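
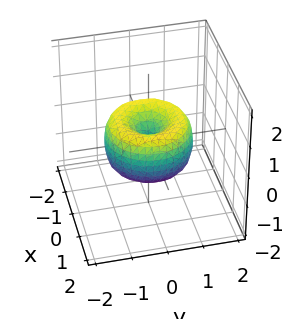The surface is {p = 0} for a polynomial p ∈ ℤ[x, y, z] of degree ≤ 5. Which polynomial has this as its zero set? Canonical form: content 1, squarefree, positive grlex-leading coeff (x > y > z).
2*x^4 + 4*x^2*y^2 + 2*y^4 - 3*x^2 - 3*y^2 + 2*z^2

First, deg p = 4.
Then, symmetry: the surface is invariant under rotation about z: p = q(x² + y², z).
Next, from the visible intercepts: one z-axis crossing is at z = 0; it crosses the y-axis at the gridline y = 0.
Finally, matching integer coefficients to the picture gives p.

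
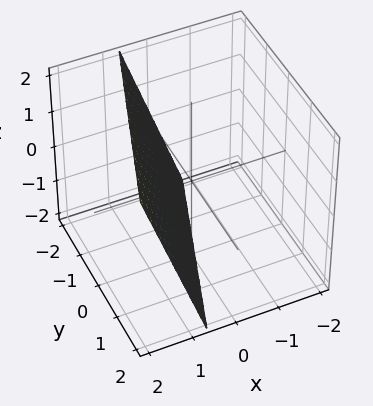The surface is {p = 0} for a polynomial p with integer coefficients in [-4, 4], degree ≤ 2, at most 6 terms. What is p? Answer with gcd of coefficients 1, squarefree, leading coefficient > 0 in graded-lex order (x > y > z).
3*x - y - z - 2

(a) The degree is 1 — every cross-section is a straight line — this is a plane.
(b) From the axis intercepts and sections: one y-axis crossing is at y = -2; it crosses the z-axis at the gridline z = -2.
(c) Matching integer coefficients to the picture gives p.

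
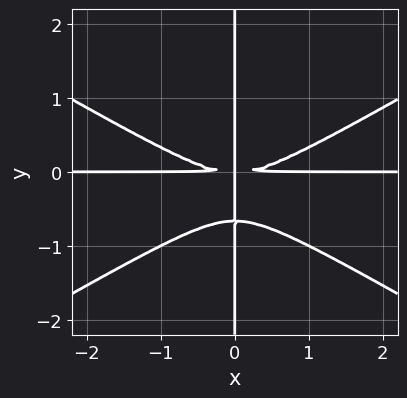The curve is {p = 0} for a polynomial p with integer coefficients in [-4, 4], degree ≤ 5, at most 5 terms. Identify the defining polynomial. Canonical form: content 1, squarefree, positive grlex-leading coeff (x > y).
x^3*y - 3*x*y^3 - 2*x*y^2

(a) deg p = 4. A generic line meets the curve in up to 4 points.
(b) Against the integer gridlines: every point of the y-axis in the box is on the curve; the visible x-axis segment lies entirely on the curve.
(c) These observations pin down the coefficients.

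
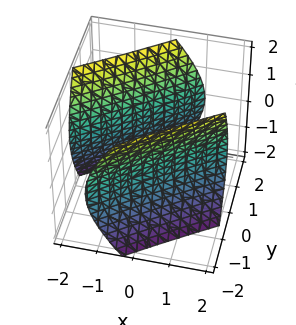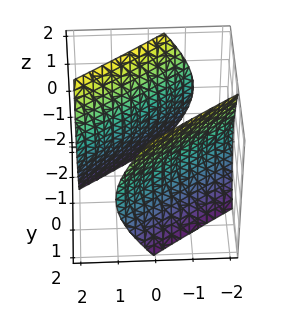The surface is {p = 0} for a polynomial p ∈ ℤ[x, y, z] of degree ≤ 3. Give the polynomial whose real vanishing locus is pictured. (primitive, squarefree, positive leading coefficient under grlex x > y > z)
x^2 - 3*x*y + 2*y^2 - z^2 - 3

(a) There are 2 components. They look like related sheets of one shape, so recover p as a whole.
(b) Degree: a generic line meets the surface in up to 2 points, so deg p = 2.
(c) Reading off the gridlines: no z-intercept at any integer in the box.
(d) Putting this together gives p.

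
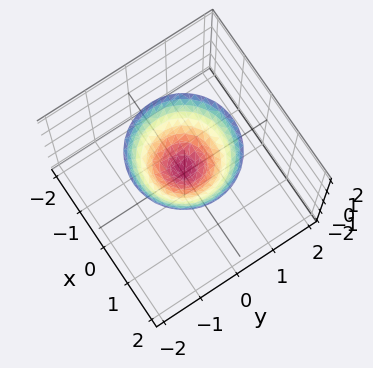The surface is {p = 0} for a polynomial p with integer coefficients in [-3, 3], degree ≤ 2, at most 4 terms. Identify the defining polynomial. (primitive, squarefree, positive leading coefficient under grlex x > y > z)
2*x^2 + 2*y^2 - 2*z + 1

1. deg p = 2. The shape is more complex than any degree-1 surface.
2. Symmetries: rotational symmetry about the z-axis ⇒ p depends on x, y only through x² + y².
3. Against the integer gridlines: the surface avoids every integer y-axis point in the box; no x-intercept at any integer in the box; a circular section at z = 1 has radius between 0 and 1.
4. Solving for integer coefficients yields p as stated.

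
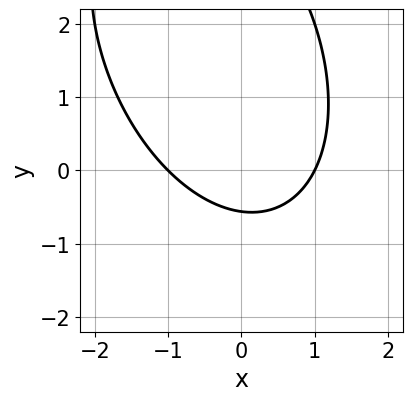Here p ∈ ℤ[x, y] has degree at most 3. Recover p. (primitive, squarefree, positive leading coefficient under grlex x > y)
2*x^2 + x*y + y^2 - 3*y - 2

1. deg p = 2.
2. From the axis intercepts and sections: the x-axis gridline crossings are at x ∈ {-1, 1}.
3. Putting this together gives p.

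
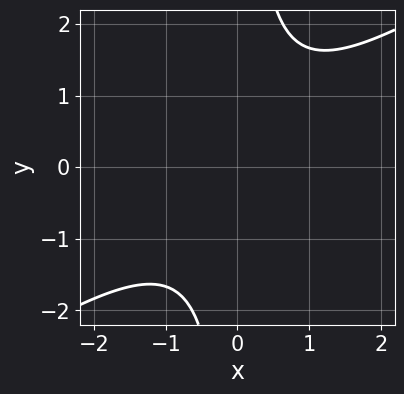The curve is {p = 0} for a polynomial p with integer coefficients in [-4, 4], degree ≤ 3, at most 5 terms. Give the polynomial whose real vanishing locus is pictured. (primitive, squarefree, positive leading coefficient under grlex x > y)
2*x^2 - 3*x*y + 3

(a) Degree: no degree-1 curve has this shape, so deg p = 2.
(b) From the visible intercepts: no x-intercept at any integer in the box; the curve avoids every integer y-axis point in the box.
(c) Matching integer coefficients to the picture gives p.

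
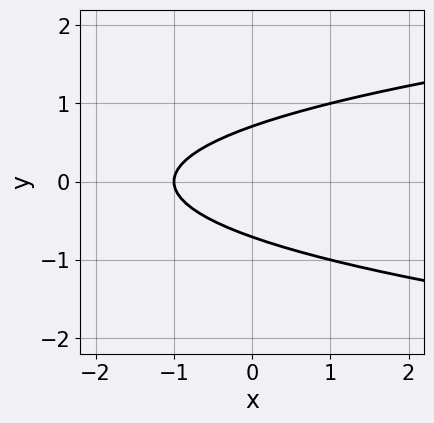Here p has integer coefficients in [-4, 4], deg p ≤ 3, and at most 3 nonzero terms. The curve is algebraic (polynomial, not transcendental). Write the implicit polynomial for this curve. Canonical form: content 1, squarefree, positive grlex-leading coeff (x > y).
(a) Degree: a generic line meets the curve in up to 2 points, so deg p = 2.
(b) Symmetries: the y ↦ −y reflection is a symmetry, so y appears only in even powers.
(c) Observable constraints: it meets the x-axis at x = -1 (among the integer gridlines).
(d) Putting this together gives p.

2*y^2 - x - 1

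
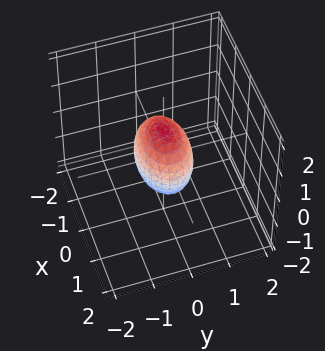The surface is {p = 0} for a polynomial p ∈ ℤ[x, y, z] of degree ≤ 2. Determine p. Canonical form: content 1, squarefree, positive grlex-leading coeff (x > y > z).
x^2 + 2*y^2 + z^2 - 1

Degree: bounded and convex; a quadric, so deg p = 2.
Symmetries: the z ↦ −z reflection is a symmetry, so z appears only in even powers; the x ↦ −x reflection is a symmetry, so x appears only in even powers; mirror symmetry y ↦ −y ⇒ only even powers of y.
From the visible intercepts: among the integer gridlines, it crosses the z-axis at z ∈ {-1, 1}; the x-axis gridline crossings are at x ∈ {-1, 1}.
Assembling these constraints gives the stated polynomial.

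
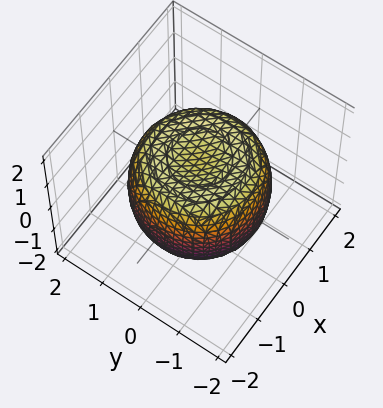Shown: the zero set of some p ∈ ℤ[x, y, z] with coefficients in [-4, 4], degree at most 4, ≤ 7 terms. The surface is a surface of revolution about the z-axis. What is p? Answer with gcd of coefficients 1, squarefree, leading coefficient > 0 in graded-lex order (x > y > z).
2*x^4 + 4*x^2*y^2 + 2*y^4 - 3*x^2 - 3*y^2 + 3*z^2 - 3

deg p = 4. A generic line meets the surface in up to 4 points.
Symmetries: the z-axis is an axis of rotation, so x and y enter only as x² + y².
Checking where it meets the axes: a circular section at z = 1 has radius between 1 and 2; the z-axis gridline crossings are at z ∈ {-1, 1}.
These observations pin down the coefficients.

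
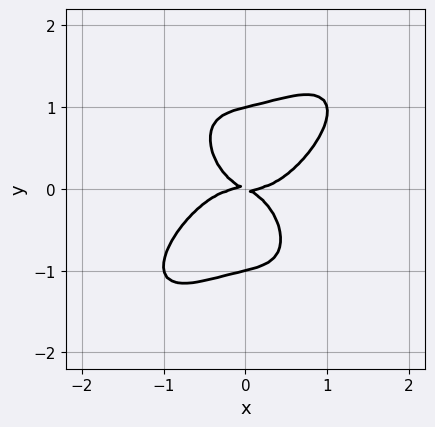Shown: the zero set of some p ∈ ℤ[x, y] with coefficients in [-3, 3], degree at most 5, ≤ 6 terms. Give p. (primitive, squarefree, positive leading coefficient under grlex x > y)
1. Degree: no degree-3 curve has this shape, so deg p = 4.
2. Observable constraints: it crosses the x-axis at the gridline x = 0; the y-axis gridline crossings are at y ∈ {-1, 0, 1}.
3. These observations pin down the coefficients.

3*x^4 - 2*x^3*y + 2*y^4 - x*y - 2*y^2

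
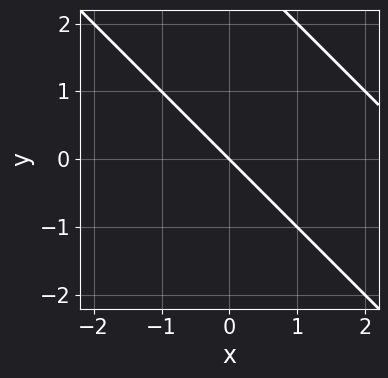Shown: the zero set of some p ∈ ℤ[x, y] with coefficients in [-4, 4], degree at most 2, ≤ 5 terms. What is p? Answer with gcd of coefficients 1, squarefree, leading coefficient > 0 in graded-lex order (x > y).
(a) The degree is 2 — the shape is more complex than any degree-1 curve.
(b) Observable constraints: one x-axis crossing is at x = 0; it meets the y-axis at y = 0 (among the integer gridlines).
(c) Together with the visible shape, these determine p as stated.

x^2 + 2*x*y + y^2 - 3*x - 3*y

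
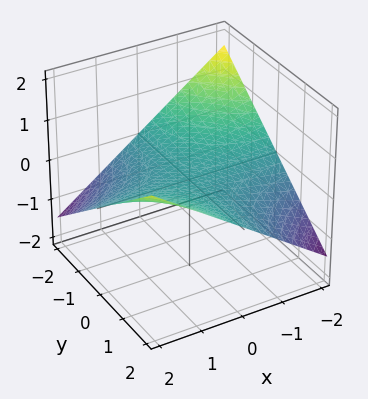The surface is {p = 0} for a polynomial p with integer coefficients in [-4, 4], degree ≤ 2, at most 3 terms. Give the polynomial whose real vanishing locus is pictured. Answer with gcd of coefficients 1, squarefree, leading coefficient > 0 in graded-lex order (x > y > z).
x*y - 3*z

1. deg p = 2. A hyperbolic paraboloid; a quadric.
2. From the axis intercepts and sections: the visible x-axis segment lies entirely on the surface; the visible y-axis segment lies entirely on the surface.
3. Matching integer coefficients to the picture gives p.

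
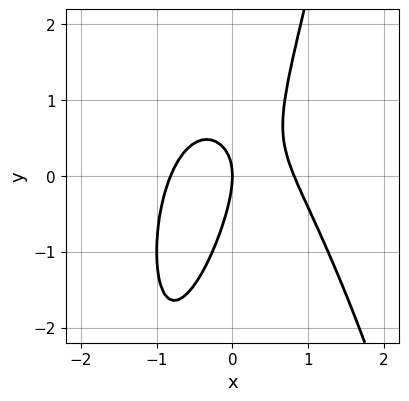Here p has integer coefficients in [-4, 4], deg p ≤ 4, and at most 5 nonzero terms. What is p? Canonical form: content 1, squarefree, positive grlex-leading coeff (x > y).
First, the degree is 3 — no degree-2 curve has this shape.
Then, reading off the gridlines: it meets the x-axis at x = 0 (among the integer gridlines); one y-axis crossing is at y = 0.
Finally, solving for integer coefficients yields p as stated.

3*x^3 + 2*x*y - y^2 - 2*x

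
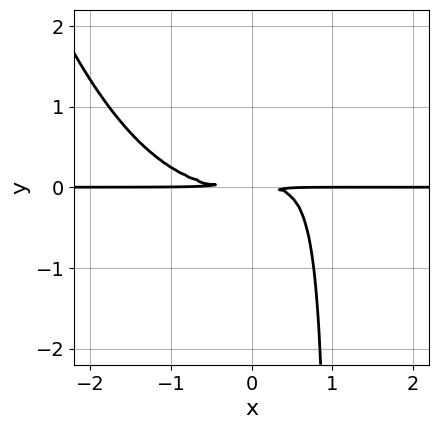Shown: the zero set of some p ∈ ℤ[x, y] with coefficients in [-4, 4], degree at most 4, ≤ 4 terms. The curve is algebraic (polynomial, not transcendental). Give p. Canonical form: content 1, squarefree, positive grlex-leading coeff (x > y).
x^3*y - 2*x*y^2 + 2*y^2

(a) deg p = 4. The shape is more complex than any degree-3 curve.
(b) Observable constraints: the visible x-axis segment lies entirely on the curve.
(c) Matching integer coefficients to the picture gives p.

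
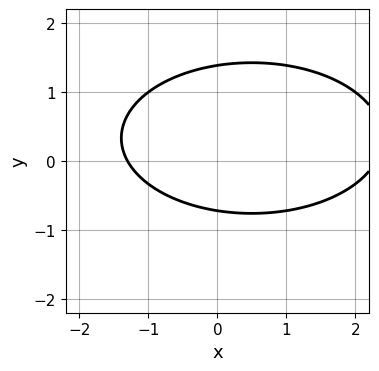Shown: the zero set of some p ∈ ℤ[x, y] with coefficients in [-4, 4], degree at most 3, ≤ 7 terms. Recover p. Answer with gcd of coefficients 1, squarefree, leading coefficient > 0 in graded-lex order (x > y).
x^2 + 3*y^2 - x - 2*y - 3

(a) The degree is 2 — a generic line meets the curve in up to 2 points.
(b) Matching integer coefficients to the picture gives p.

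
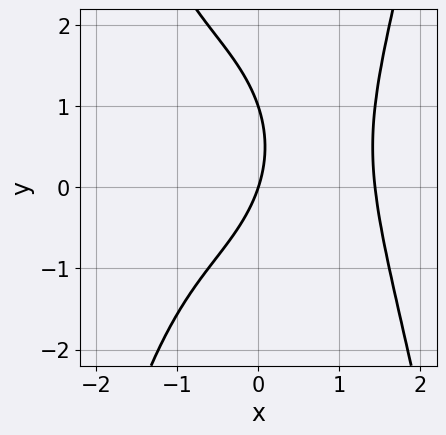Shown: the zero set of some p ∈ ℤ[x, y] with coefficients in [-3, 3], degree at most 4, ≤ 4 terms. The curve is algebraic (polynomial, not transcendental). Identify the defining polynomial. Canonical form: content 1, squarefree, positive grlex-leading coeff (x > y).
x^4 - y^2 - 3*x + y

deg p = 4. The shape is more complex than any degree-3 curve.
Reading off the gridlines: one x-axis crossing is at x = 0; among the integer gridlines, it crosses the y-axis at y ∈ {0, 1}.
Putting this together gives p.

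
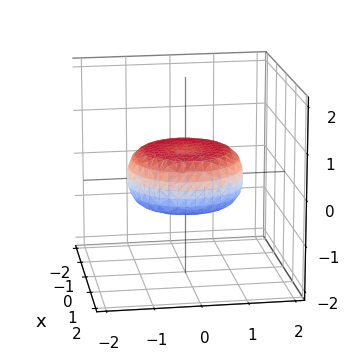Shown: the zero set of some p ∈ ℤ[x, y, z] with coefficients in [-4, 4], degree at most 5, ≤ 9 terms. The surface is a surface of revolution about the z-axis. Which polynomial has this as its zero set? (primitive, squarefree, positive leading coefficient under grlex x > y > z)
x^4 + 2*x^2*y^2 + y^4 - x^2 - y^2 + 3*z^2 - 1

1. deg p = 4.
2. Symmetries: rotational symmetry about the z-axis ⇒ p depends on x, y only through x² + y².
3. Reading off the gridlines: a circular section at z = 0 has radius between 1 and 2.
4. Putting this together gives p.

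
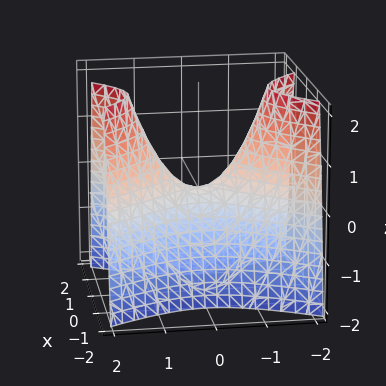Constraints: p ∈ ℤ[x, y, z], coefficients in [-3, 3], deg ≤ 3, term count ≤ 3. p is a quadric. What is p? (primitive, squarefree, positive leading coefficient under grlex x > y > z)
2*x^2 - y^2 + z

The degree is 2 — a hyperbolic paraboloid; a quadric.
Symmetries: mirror symmetry x ↦ −x ⇒ only even powers of x; the y ↦ −y reflection is a symmetry, so y appears only in even powers.
Observable constraints: it crosses the y-axis at the gridline y = 0; it meets the x-axis at x = 0 (among the integer gridlines); one z-axis crossing is at z = 0.
Putting this together gives p.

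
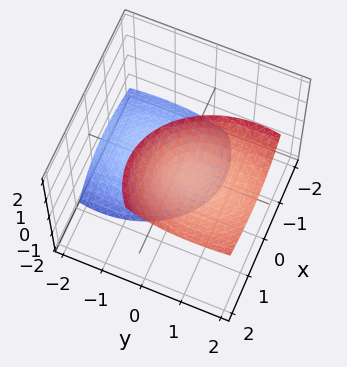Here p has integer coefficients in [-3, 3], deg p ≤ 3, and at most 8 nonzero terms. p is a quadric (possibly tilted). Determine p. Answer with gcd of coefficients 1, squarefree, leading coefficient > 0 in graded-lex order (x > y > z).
3*x^2 - 3*x*z + 2*y^2 - 3*y*z - z^2 + 2

There are 2 components. They look like related sheets of one shape, so recover p as a whole.
Degree: a generic line meets the surface in up to 2 points, so deg p = 2.
From the axis intercepts and sections: no x-intercept at any integer in the box; the surface avoids every integer y-axis point in the box.
Together with the visible shape, these determine p as stated.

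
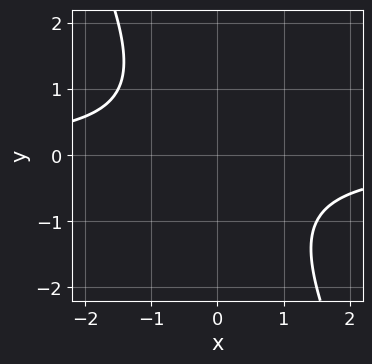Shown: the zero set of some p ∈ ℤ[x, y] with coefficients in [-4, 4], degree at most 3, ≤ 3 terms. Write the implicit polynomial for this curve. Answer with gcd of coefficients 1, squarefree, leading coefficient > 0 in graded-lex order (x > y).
2*x*y + y^2 + 2

1. deg p = 2.
2. Against the integer gridlines: it misses every integer gridline on the x-axis; it misses every integer gridline on the y-axis.
3. These observations pin down the coefficients.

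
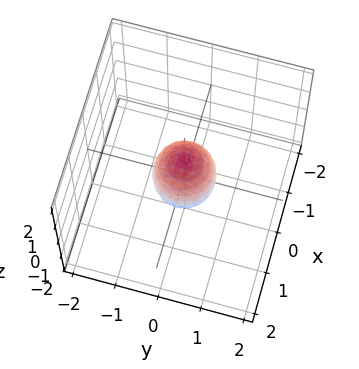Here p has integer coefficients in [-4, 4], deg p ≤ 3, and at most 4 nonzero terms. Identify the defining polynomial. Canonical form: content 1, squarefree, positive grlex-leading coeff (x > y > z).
2*x^2 + 2*y^2 + z^2 - 1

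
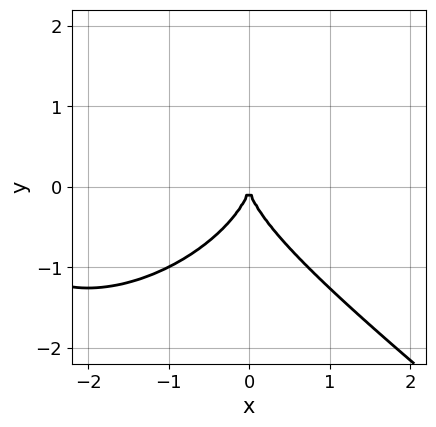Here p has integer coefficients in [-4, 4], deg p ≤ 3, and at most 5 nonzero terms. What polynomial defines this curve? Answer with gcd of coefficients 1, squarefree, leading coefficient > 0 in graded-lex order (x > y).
x^3 + 2*y^3 + 3*x^2

Degree: a generic line meets the curve in up to 3 points, so deg p = 3.
Against the integer gridlines: one y-axis crossing is at y = 0; it crosses the x-axis at the gridline x = 0.
The integer polynomial consistent with all of this is the stated p.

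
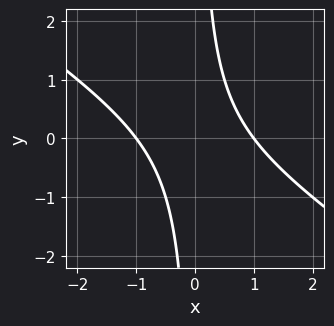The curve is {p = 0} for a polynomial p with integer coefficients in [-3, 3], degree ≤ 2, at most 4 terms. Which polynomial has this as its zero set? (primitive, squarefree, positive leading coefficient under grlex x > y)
(a) Degree: the shape is more complex than any degree-1 curve, so deg p = 2.
(b) Observable constraints: it misses every integer gridline on the y-axis; among the integer gridlines, it crosses the x-axis at x ∈ {-1, 1}.
(c) The integer polynomial consistent with all of this is the stated p.

2*x^2 + 3*x*y - 2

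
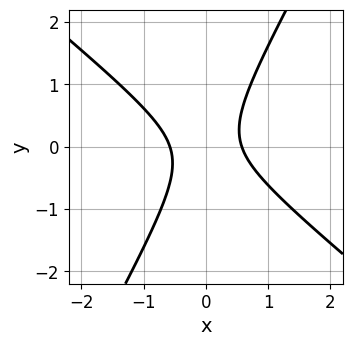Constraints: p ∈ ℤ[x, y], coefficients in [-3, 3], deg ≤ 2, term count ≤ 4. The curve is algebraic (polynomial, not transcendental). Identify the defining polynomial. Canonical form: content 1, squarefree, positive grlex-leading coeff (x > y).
The degree is 2 — a generic line meets the curve in up to 2 points.
From the visible intercepts: it misses every integer gridline on the y-axis.
These observations pin down the coefficients.

3*x^2 + 2*x*y - 2*y^2 - 1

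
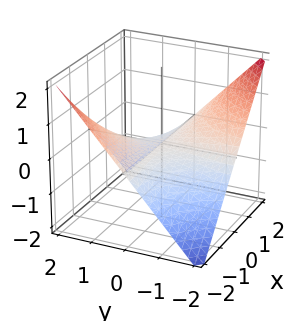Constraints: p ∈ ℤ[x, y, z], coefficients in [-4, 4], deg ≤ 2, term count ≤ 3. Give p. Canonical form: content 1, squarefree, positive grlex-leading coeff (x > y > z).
x*y + 2*z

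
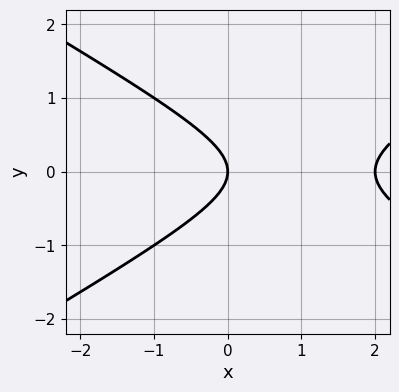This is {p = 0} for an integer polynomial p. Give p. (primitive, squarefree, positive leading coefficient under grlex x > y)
First, the degree is 2 — the shape is more complex than any degree-1 curve.
Then, symmetries: it's symmetric under y → −y, forcing even powers of y.
Then, checking where it meets the axes: among the integer gridlines, it crosses the x-axis at x ∈ {0, 2}; one y-axis crossing is at y = 0.
Finally, assembling these constraints gives the stated polynomial.

x^2 - 3*y^2 - 2*x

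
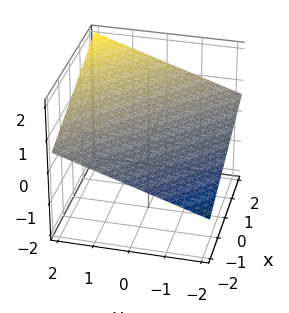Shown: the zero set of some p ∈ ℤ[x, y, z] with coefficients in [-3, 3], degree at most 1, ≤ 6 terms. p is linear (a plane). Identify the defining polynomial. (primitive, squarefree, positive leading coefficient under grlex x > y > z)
x + y - 3*z + 2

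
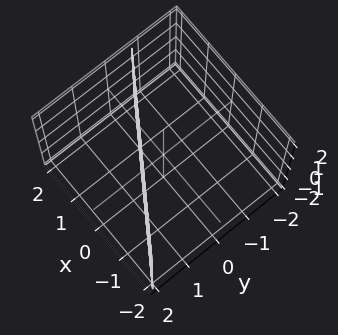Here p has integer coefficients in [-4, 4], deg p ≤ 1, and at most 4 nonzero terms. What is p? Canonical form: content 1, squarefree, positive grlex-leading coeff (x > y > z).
2*x + 3*y - 2

(a) The degree is 1 — the surface is flat (a plane).
(b) From the axis intercepts and sections: it crosses the x-axis at the gridline x = 1; no z-intercept at any integer in the box.
(c) These observations pin down the coefficients.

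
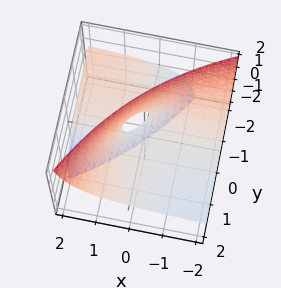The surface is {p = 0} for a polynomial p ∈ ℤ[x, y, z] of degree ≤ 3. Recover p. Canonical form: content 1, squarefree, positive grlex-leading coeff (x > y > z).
x*y + 3*x*z - 3*y*z - 2*z

Degree: the shape is more complex than any degree-1 surface, so deg p = 2.
Observable constraints: one z-axis crossing is at z = 0; the visible y-axis segment lies entirely on the surface.
Putting this together gives p. Check: (-1, 0, 0) on the x-axis lies on the surface, and p(-1, 0, 0) = 0. ✓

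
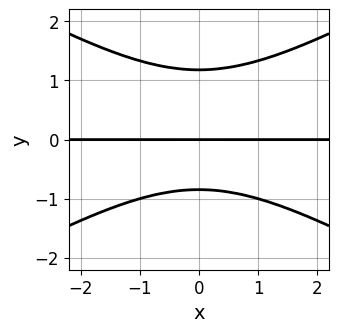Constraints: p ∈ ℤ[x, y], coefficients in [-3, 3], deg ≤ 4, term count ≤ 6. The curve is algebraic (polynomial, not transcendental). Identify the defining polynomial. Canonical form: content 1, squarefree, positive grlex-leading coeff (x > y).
(a) deg p = 3.
(b) Symmetries: the x ↦ −x reflection is a symmetry, so x appears only in even powers.
(c) Checking where it meets the axes: every point of the x-axis in the box is on the curve; it crosses the y-axis at the gridline y = 0.
(d) Together with the visible shape, these determine p as stated.

x^2*y - 3*y^3 + y^2 + 3*y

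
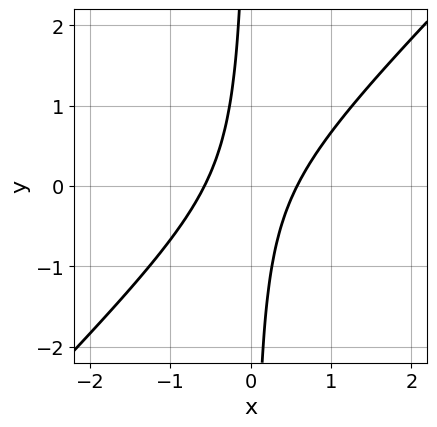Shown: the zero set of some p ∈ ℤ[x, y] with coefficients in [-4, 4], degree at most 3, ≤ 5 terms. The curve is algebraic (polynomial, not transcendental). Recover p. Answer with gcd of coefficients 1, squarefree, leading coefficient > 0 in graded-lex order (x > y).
3*x^2 - 3*x*y - 1

(a) deg p = 2. No degree-1 curve has this shape.
(b) Checking where it meets the axes: no y-intercept at any integer in the box.
(c) Matching integer coefficients to the picture gives p.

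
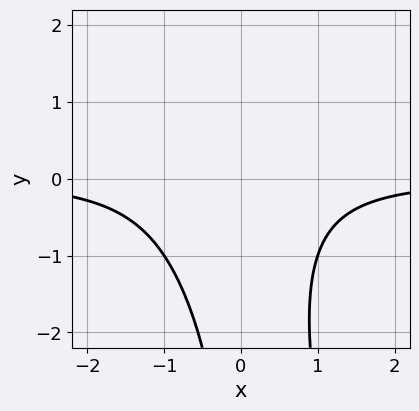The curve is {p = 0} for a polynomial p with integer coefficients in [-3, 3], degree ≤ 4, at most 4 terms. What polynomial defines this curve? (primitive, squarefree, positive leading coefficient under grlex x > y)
First, deg p = 3. No degree-2 curve has this shape.
Then, from the visible intercepts: no x-intercept at any integer in the box; no y-intercept at any integer in the box.
Finally, fitting integer coefficients to these (and the overall shape) gives p.

3*x^2*y + x*y^2 + x*y + 3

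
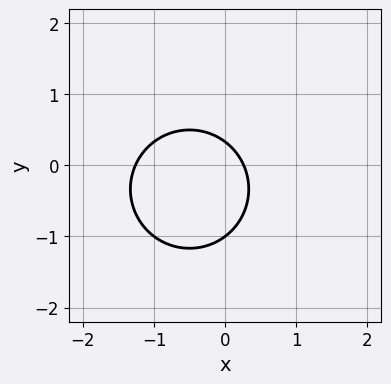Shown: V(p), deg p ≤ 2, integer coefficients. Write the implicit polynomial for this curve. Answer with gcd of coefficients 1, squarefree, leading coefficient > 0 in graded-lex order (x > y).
1. deg p = 2. A generic line meets the curve in up to 2 points.
2. Reading off the gridlines: one y-axis crossing is at y = -1.
3. Together with the visible shape, these determine p as stated.

3*x^2 + 3*y^2 + 3*x + 2*y - 1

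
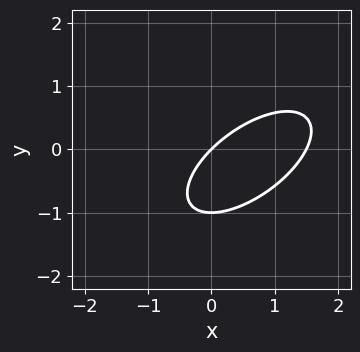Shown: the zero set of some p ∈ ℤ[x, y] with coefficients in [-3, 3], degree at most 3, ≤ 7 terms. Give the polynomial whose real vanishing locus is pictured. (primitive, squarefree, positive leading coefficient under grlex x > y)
deg p = 2.
Checking where it meets the axes: among the integer gridlines, it crosses the y-axis at y ∈ {-1, 0}; one x-axis crossing is at x = 0.
The integer polynomial consistent with all of this is the stated p.

2*x^2 - 3*x*y + 3*y^2 - 3*x + 3*y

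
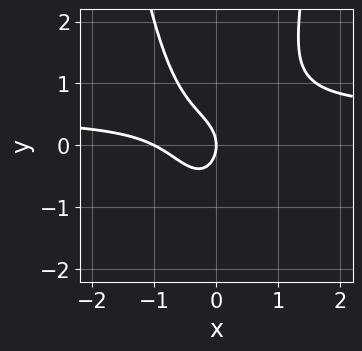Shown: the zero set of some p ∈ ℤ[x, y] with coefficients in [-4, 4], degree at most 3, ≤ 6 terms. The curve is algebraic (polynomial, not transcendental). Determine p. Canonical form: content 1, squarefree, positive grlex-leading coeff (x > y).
2*x^2*y - x^2 - y^2 - x

1. Degree: a generic line meets the curve in up to 3 points, so deg p = 3.
2. Reading off the gridlines: it meets the y-axis at y = 0 (among the integer gridlines); among the integer gridlines, it crosses the x-axis at x ∈ {-1, 0}.
3. Putting this together gives p.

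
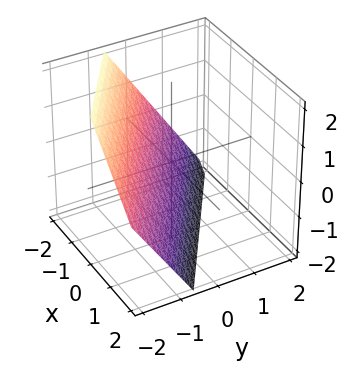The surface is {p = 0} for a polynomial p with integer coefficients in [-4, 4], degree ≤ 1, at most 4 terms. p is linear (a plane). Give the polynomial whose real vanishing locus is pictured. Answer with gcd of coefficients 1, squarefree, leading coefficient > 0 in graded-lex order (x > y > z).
2*x + 3*y + 2*z + 2

deg p = 1. The surface is flat (a plane).
From the visible intercepts: it meets the z-axis at z = -1 (among the integer gridlines); it meets the x-axis at x = -1 (among the integer gridlines).
Solving for integer coefficients yields p as stated.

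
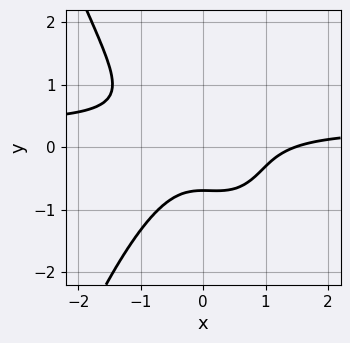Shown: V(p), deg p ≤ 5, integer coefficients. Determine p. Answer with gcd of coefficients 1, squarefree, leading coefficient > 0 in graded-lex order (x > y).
First, deg p = 4.
Finally, solving for integer coefficients yields p as stated.

3*x^3*y - x^3 + 3*y^3 + x^2 + 1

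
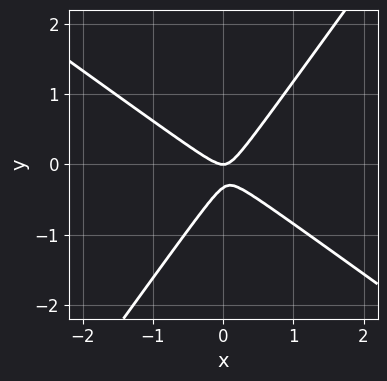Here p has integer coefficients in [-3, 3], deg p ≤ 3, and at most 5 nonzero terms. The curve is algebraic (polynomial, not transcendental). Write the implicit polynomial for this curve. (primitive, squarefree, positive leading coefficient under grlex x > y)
Degree: the shape is more complex than any degree-1 curve, so deg p = 2.
Observable constraints: it crosses the y-axis at the gridline y = 0; it crosses the x-axis at the gridline x = 0.
Solving for integer coefficients yields p as stated.

3*x^2 + 2*x*y - 3*y^2 - y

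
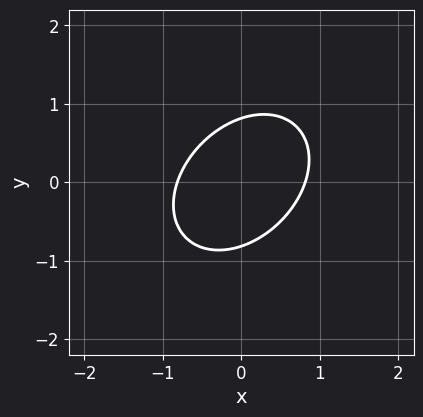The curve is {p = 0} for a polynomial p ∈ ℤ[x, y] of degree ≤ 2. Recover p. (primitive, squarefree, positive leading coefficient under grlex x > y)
3*x^2 - 2*x*y + 3*y^2 - 2

1. deg p = 2. A generic line meets the curve in up to 2 points.
2. Matching integer coefficients to the picture gives p.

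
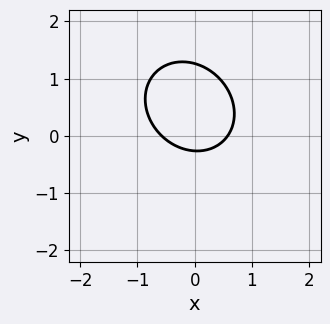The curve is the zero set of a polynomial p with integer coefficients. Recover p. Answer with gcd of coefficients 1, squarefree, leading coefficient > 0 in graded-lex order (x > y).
1. Degree: the shape is more complex than any degree-1 curve, so deg p = 2.
2. Putting this together gives p.

3*x^2 + x*y + 3*y^2 - 3*y - 1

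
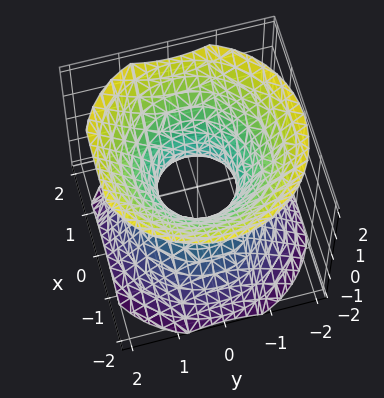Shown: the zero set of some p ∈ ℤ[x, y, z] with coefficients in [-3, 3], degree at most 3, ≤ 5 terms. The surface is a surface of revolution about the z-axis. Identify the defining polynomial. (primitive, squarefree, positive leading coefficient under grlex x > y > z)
1. deg p = 2.
2. By symmetry, every cross-section ⟂ z is a circle, so x, y appear only via x² + y².
3. From the axis intercepts and sections: a circular section at z = 0 has radius between 0 and 1; the surface avoids every integer z-axis point in the box.
4. Solving for integer coefficients yields p as stated.

3*x^2 + 3*y^2 - 3*z^2 - 2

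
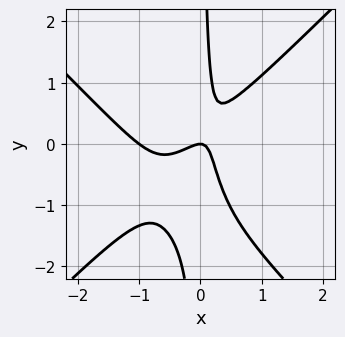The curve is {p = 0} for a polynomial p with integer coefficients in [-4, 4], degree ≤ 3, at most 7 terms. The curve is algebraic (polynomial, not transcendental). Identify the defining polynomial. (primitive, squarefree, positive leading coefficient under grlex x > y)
3*x^3 - 3*x*y^2 + 3*x^2 - 3*x*y + y

First, degree: the shape is more complex than any degree-2 curve, so deg p = 3.
Next, from the visible intercepts: it crosses the y-axis at the gridline y = 0; among the integer gridlines, it crosses the x-axis at x ∈ {-1, 0}.
Finally, the integer polynomial consistent with all of this is the stated p.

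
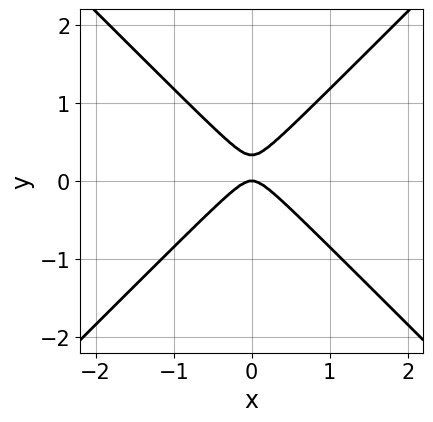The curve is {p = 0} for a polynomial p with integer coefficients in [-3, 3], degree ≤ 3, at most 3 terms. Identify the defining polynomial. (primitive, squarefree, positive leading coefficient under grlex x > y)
Degree: a generic line meets the curve in up to 2 points, so deg p = 2.
Symmetries: it's symmetric under x → −x, forcing even powers of x.
Against the integer gridlines: it crosses the x-axis at the gridline x = 0; it crosses the y-axis at the gridline y = 0.
Together with the visible shape, these determine p as stated.

3*x^2 - 3*y^2 + y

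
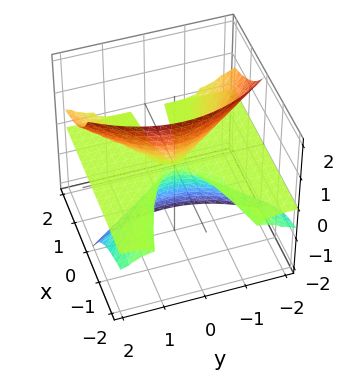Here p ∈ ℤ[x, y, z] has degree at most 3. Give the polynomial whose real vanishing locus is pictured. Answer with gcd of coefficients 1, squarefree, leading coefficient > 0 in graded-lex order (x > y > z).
3*x*z^2 - y^2*z + z^3

(a) deg p = 3.
(b) Against the integer gridlines: every point of the y-axis in the box is on the surface; it crosses the z-axis at the gridline z = 0.
(c) Fitting integer coefficients to these (and the overall shape) gives p.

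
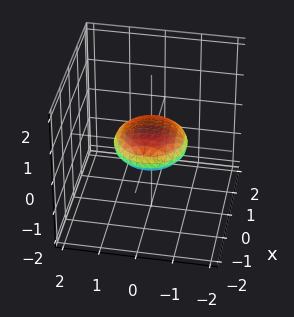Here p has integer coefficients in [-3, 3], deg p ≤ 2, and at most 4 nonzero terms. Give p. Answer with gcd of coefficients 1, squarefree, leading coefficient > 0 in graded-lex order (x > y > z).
x^2 + y^2 + 3*z^2 - 1

1. deg p = 2. A closed, bounded, convex surface; a quadric.
2. Symmetry: the z-axis is an axis of rotation, so x and y enter only as x² + y²; mirror symmetry z ↦ −z ⇒ only even powers of z.
3. From the visible intercepts: the x-axis gridline crossings are at x ∈ {-1, 1}; the y-axis gridline crossings are at y ∈ {-1, 1}; a circular section at z = 0 has radius exactly 1.
4. Together with the visible shape, these determine p as stated.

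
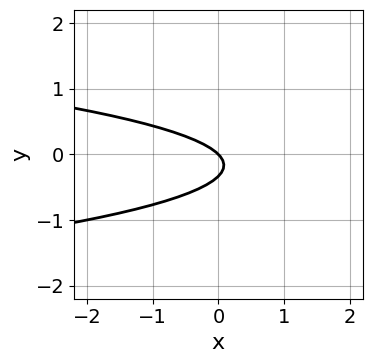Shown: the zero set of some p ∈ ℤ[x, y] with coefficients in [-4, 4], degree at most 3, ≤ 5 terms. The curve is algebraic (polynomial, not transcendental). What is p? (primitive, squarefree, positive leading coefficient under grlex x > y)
First, degree: no degree-1 curve has this shape, so deg p = 2.
Next, reading off the gridlines: one x-axis crossing is at x = 0; one y-axis crossing is at y = 0.
Finally, matching integer coefficients to the picture gives p.

3*y^2 + x + y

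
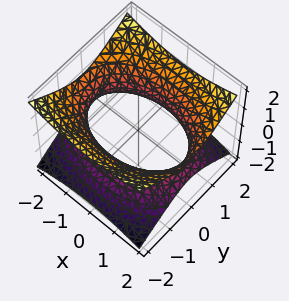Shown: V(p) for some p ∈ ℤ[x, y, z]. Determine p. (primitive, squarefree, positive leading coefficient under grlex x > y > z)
(a) deg p = 2. One connected sheet with a waist; a quadric.
(b) Symmetries: it's symmetric under y → −y, forcing even powers of y; it's symmetric under x → −x, forcing even powers of x; mirror symmetry z ↦ −z ⇒ only even powers of z.
(c) From the visible intercepts: it misses every integer gridline on the z-axis.
(d) Putting this together gives p.

x^2 + 2*y^2 - 3*z^2 - 3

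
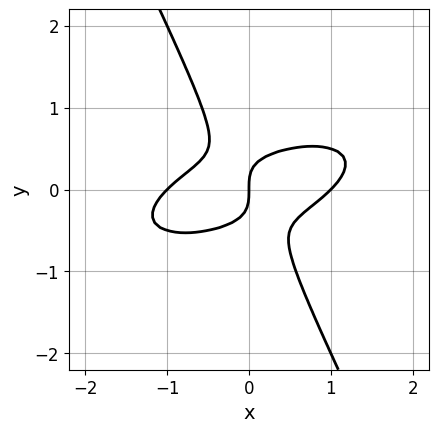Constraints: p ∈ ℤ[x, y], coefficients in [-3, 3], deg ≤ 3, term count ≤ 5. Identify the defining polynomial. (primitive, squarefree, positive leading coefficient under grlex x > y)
x^3 - 2*x^2*y + 3*x*y^2 + 2*y^3 - x

1. deg p = 3. No degree-2 curve has this shape.
2. Observable constraints: among the integer gridlines, it crosses the x-axis at x ∈ {-1, 0, 1}; it crosses the y-axis at the gridline y = 0.
3. The integer polynomial consistent with all of this is the stated p.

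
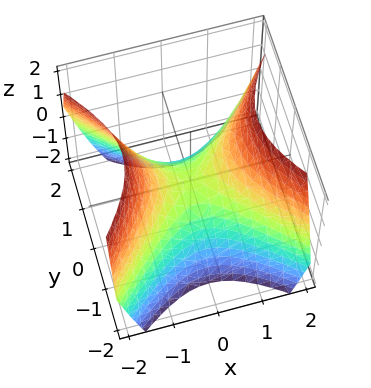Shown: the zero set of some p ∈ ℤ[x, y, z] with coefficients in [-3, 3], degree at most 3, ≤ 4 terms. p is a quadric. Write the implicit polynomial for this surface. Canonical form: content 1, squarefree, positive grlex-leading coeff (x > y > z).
1. deg p = 2. A hyperbolic paraboloid; a quadric.
2. Symmetries: the y ↦ −y reflection is a symmetry, so y appears only in even powers; mirror symmetry x ↦ −x ⇒ only even powers of x.
3. From the axis intercepts and sections: it crosses the y-axis at the gridline y = 0; it crosses the x-axis at the gridline x = 0.
4. The integer polynomial consistent with all of this is the stated p.

x^2 - y^2 - z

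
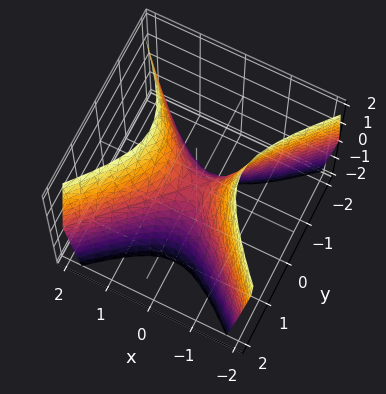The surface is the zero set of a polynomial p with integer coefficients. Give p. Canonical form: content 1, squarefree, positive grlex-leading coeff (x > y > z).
2*x^2 - 2*y^2 - z

(a) deg p = 2. A hyperbolic paraboloid; a quadric.
(b) Symmetries: it's symmetric under x → −x, forcing even powers of x; it's symmetric under y → −y, forcing even powers of y.
(c) From the visible intercepts: it meets the y-axis at y = 0 (among the integer gridlines); it meets the x-axis at x = 0 (among the integer gridlines); it crosses the z-axis at the gridline z = 0.
(d) Matching integer coefficients to the picture gives p.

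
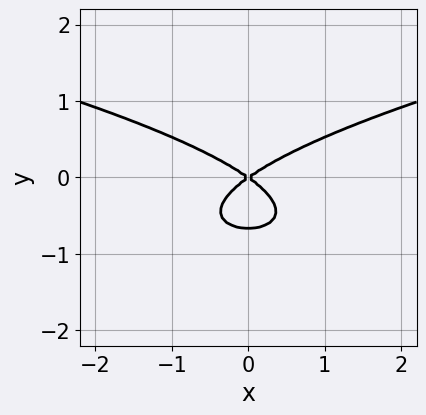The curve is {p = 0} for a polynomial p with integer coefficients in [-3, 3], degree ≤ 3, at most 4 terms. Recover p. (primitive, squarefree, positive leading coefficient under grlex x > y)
Degree: the shape is more complex than any degree-2 curve, so deg p = 3.
Symmetries: mirror symmetry x ↦ −x ⇒ only even powers of x.
From the axis intercepts and sections: one x-axis crossing is at x = 0; it crosses the y-axis at the gridline y = 0.
Fitting integer coefficients to these (and the overall shape) gives p.

3*y^3 - x^2 + 2*y^2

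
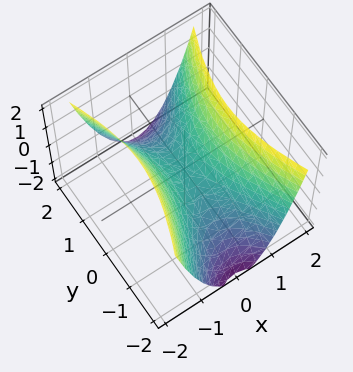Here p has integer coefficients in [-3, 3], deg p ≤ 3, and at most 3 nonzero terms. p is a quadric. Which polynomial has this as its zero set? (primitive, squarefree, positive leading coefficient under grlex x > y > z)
3*x^2 - y^2 - 2*z

deg p = 2.
Symmetries: the y ↦ −y reflection is a symmetry, so y appears only in even powers; it's symmetric under x → −x, forcing even powers of x.
Observable constraints: it crosses the z-axis at the gridline z = 0; one x-axis crossing is at x = 0.
Fitting integer coefficients to these (and the overall shape) gives p.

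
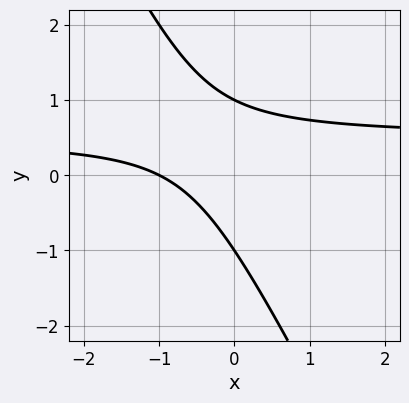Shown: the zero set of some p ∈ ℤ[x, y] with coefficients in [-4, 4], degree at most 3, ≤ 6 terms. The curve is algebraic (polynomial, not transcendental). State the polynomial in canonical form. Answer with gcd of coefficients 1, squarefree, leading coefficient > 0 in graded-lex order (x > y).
1. Degree: no degree-1 curve has this shape, so deg p = 2.
2. From the axis intercepts and sections: it crosses the x-axis at the gridline x = -1; among the integer gridlines, it crosses the y-axis at y ∈ {-1, 1}.
3. Solving for integer coefficients yields p as stated.

2*x*y + y^2 - x - 1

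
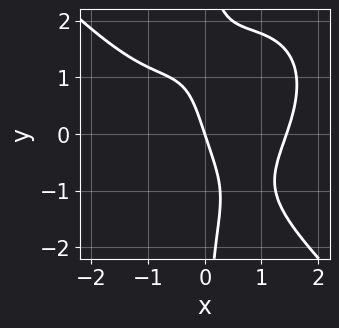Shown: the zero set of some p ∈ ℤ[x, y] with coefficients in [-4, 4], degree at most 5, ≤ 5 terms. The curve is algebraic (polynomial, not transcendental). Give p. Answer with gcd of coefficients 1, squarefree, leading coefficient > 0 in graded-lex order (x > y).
x^4 + x*y^3 - x^2*y - 3*x - y

Degree: the shape is more complex than any degree-3 curve, so deg p = 4.
Checking where it meets the axes: one x-axis crossing is at x = 0; it meets the y-axis at y = 0 (among the integer gridlines).
Putting this together gives p.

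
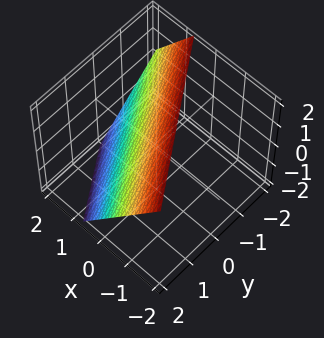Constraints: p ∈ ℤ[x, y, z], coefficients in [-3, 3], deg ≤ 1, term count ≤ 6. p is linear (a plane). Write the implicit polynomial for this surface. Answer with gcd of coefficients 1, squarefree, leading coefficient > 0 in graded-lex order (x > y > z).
3*x + 2*y + 2*z - 2

(a) deg p = 1.
(b) Reading off the gridlines: it meets the y-axis at y = 1 (among the integer gridlines); one z-axis crossing is at z = 1.
(c) The integer polynomial consistent with all of this is the stated p.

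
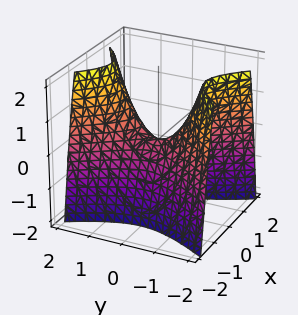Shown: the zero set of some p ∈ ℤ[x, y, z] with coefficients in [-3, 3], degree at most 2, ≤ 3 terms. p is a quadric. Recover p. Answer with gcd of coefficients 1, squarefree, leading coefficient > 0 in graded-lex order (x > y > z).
First, deg p = 2.
Next, symmetries: the x ↦ −x reflection is a symmetry, so x appears only in even powers; it's symmetric under y → −y, forcing even powers of y.
Next, from the axis intercepts and sections: it crosses the x-axis at the gridline x = 0; one y-axis crossing is at y = 0.
Finally, the integer polynomial consistent with all of this is the stated p.

2*x^2 - y^2 + z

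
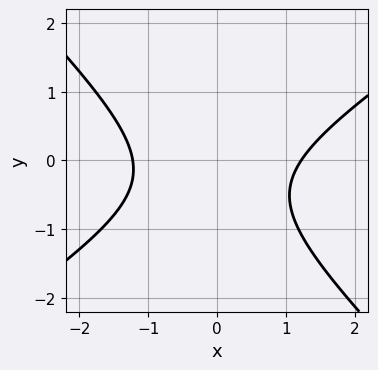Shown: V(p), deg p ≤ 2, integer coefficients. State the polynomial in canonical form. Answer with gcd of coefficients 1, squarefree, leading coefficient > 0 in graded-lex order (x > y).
2*x^2 - x*y - 3*y^2 - 2*y - 3

(a) deg p = 2. A generic line meets the curve in up to 2 points.
(b) From the axis intercepts and sections: it misses every integer gridline on the y-axis.
(c) Assembling these constraints gives the stated polynomial.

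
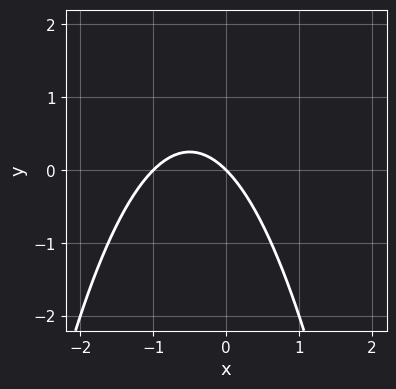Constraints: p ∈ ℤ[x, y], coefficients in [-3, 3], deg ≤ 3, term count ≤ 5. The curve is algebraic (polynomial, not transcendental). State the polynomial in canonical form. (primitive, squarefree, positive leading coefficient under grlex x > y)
x^2 + x + y

First, the degree is 2 — the shape is more complex than any degree-1 curve.
Next, observable constraints: it meets the y-axis at y = 0 (among the integer gridlines); the x-axis gridline crossings are at x ∈ {-1, 0}.
Finally, putting this together gives p.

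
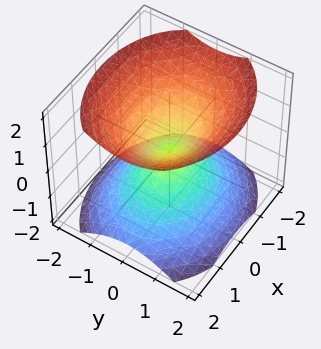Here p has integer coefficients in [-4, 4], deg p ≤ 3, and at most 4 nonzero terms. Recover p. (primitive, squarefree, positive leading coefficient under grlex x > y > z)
2*x^2 + 3*y^2 - 3*z^2

First, I count 2 distinct pieces.
Then, the degree is 2 — a double cone through the origin; a quadric.
Next, symmetries: it's symmetric under x → −x, forcing even powers of x; the y ↦ −y reflection is a symmetry, so y appears only in even powers; the z ↦ −z reflection is a symmetry, so z appears only in even powers.
Then, from the visible intercepts: one x-axis crossing is at x = 0; it meets the z-axis at z = 0 (among the integer gridlines).
Finally, solving for integer coefficients yields p as stated.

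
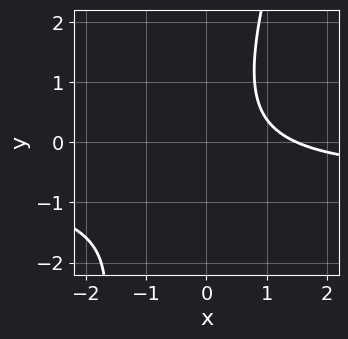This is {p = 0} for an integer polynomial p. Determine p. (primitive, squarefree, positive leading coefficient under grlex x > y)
3*x*y - y^2 + 2*x - 3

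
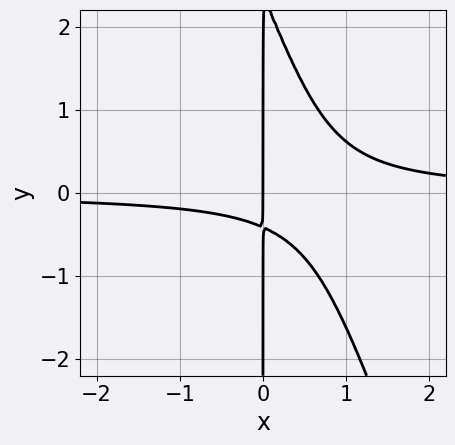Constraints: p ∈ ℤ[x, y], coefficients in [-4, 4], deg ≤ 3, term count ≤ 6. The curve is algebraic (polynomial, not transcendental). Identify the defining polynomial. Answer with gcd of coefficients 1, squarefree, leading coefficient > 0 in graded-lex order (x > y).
3*x^2*y + x*y^2 - 2*x*y - x

The degree is 3 — a generic line meets the curve in up to 3 points.
Checking where it meets the axes: one x-axis crossing is at x = 0; the visible y-axis segment lies entirely on the curve.
These observations pin down the coefficients.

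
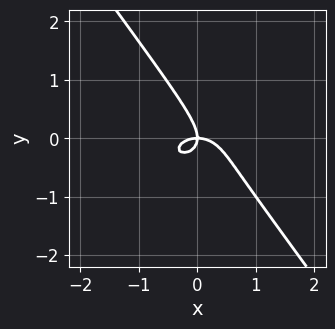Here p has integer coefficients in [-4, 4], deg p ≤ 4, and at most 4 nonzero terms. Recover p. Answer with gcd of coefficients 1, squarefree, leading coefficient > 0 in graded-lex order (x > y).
2*x^3 + 3*x*y^2 + 3*y^3 + 2*x*y

(a) The degree is 3 — a generic line meets the curve in up to 3 points.
(b) Reading off the gridlines: it crosses the y-axis at the gridline y = 0; one x-axis crossing is at x = 0.
(c) Putting this together gives p.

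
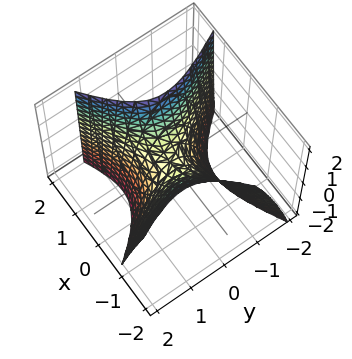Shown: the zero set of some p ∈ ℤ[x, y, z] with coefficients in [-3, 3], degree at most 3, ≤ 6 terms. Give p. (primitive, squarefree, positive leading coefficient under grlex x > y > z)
First, the degree is 2 — the shape is more complex than any degree-1 surface.
Next, reading off the gridlines: it meets the z-axis at z = 0 (among the integer gridlines); it crosses the y-axis at the gridline y = 0; one x-axis crossing is at x = 0.
Finally, assembling these constraints gives the stated polynomial.

3*x^2 - 3*x*y + x*z - 3*y^2 - 2*z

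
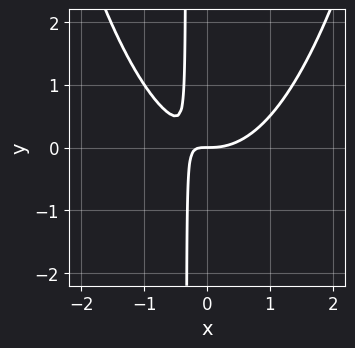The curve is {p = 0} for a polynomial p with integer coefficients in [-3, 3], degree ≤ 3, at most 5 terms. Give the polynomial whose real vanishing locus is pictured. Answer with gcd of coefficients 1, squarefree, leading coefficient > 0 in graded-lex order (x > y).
2*x^3 - 3*x*y - y

1. deg p = 3.
2. From the axis intercepts and sections: it crosses the x-axis at the gridline x = 0; it crosses the y-axis at the gridline y = 0.
3. Together with the visible shape, these determine p as stated.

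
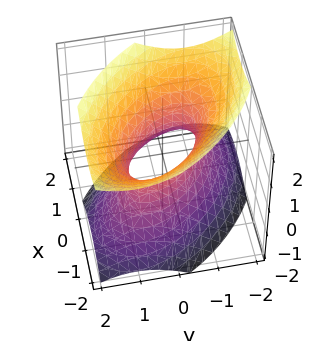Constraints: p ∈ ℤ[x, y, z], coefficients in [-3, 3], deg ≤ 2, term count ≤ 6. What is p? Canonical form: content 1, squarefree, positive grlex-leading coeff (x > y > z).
3*x^2 + 3*x*y + 3*y^2 - 3*z^2 - 2

deg p = 2. The shape is more complex than any degree-1 surface.
From the visible intercepts: no z-intercept at any integer in the box.
Together with the visible shape, these determine p as stated.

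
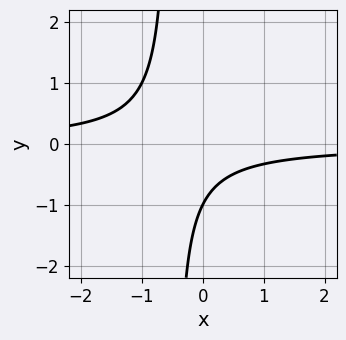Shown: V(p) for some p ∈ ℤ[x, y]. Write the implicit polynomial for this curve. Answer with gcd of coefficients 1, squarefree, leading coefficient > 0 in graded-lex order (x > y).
First, deg p = 2.
Then, from the axis intercepts and sections: one y-axis crossing is at y = -1; it misses every integer gridline on the x-axis.
Finally, matching integer coefficients to the picture gives p.

2*x*y + y + 1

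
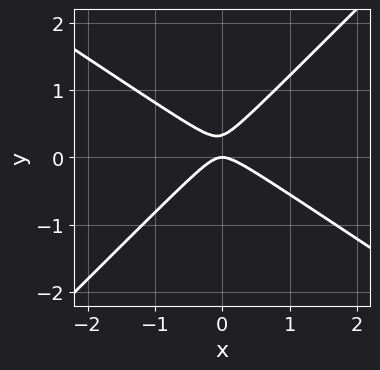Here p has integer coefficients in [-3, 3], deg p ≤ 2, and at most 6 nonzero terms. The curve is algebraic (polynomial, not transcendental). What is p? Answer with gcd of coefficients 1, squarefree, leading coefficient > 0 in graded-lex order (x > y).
2*x^2 + x*y - 3*y^2 + y

1. Degree: no degree-1 curve has this shape, so deg p = 2.
2. From the axis intercepts and sections: it crosses the y-axis at the gridline y = 0; it crosses the x-axis at the gridline x = 0.
3. Assembling these constraints gives the stated polynomial.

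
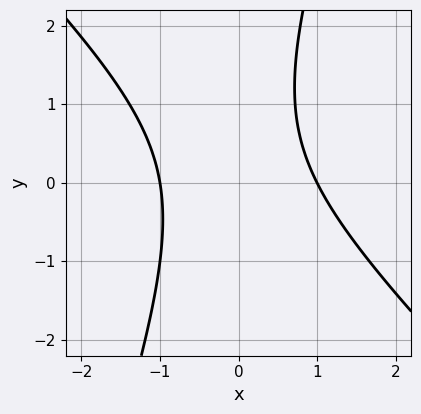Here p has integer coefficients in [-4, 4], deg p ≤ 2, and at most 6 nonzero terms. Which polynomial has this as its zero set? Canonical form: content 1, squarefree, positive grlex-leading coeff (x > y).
(a) Degree: no degree-1 curve has this shape, so deg p = 2.
(b) Against the integer gridlines: among the integer gridlines, it crosses the x-axis at x ∈ {-1, 1}; no y-intercept at any integer in the box.
(c) Solving for integer coefficients yields p as stated.

3*x^2 + 2*x*y - y^2 + y - 3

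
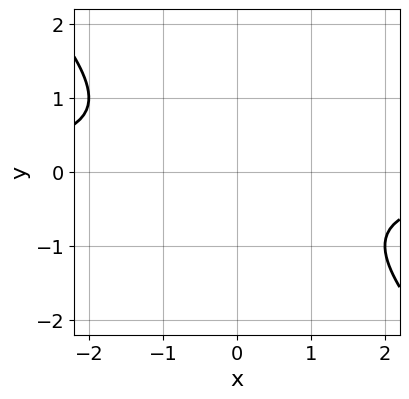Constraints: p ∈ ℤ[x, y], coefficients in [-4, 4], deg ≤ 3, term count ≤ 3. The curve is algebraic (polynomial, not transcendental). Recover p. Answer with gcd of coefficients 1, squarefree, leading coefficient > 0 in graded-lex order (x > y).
x*y + y^2 + 1

First, degree: a generic line meets the curve in up to 2 points, so deg p = 2.
Next, from the axis intercepts and sections: the curve avoids every integer x-axis point in the box; the curve avoids every integer y-axis point in the box.
Finally, matching integer coefficients to the picture gives p.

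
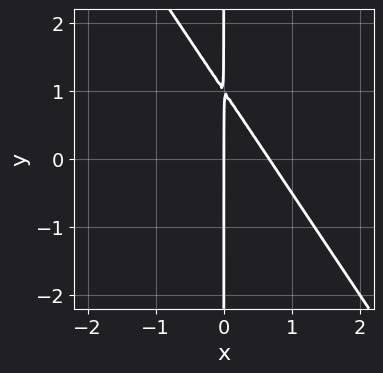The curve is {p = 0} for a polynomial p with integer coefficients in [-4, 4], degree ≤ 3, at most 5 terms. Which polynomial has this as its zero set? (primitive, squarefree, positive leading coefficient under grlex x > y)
First, degree: no degree-1 curve has this shape, so deg p = 2.
Then, observable constraints: the visible y-axis segment lies entirely on the curve; one x-axis crossing is at x = 0.
Finally, solving for integer coefficients yields p as stated.

3*x^2 + 2*x*y - 2*x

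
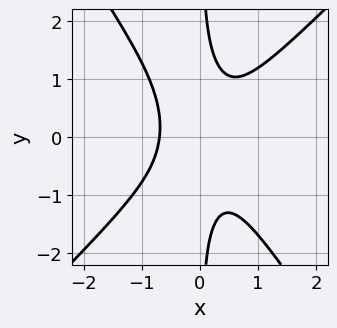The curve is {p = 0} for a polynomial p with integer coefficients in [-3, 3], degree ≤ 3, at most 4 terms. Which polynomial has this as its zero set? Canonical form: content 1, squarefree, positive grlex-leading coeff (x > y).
3*x^3 - x^2*y - 2*x*y^2 + 1

(a) deg p = 3. No degree-2 curve has this shape.
(b) From the axis intercepts and sections: no y-intercept at any integer in the box.
(c) Putting this together gives p.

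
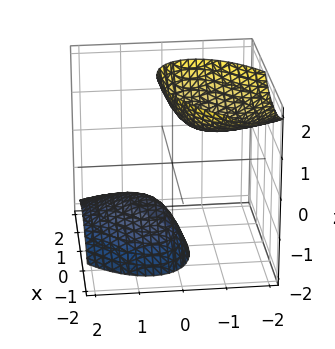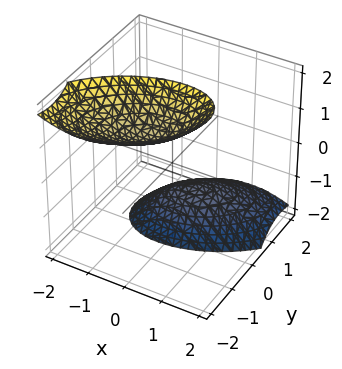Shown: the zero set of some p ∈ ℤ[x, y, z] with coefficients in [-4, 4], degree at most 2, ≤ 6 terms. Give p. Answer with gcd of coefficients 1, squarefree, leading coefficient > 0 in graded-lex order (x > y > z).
2*x^2 - 2*x*y + 3*y^2 + 3*y*z - z^2 + 2

(a) I count 2 distinct pieces. They look like related sheets of one shape, so recover p as a whole.
(b) The degree is 2 — a generic line meets the surface in up to 2 points.
(c) Against the integer gridlines: the surface avoids every integer y-axis point in the box; the surface avoids every integer x-axis point in the box.
(d) These observations pin down the coefficients.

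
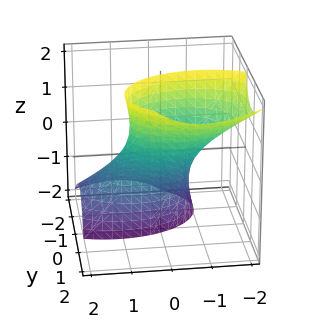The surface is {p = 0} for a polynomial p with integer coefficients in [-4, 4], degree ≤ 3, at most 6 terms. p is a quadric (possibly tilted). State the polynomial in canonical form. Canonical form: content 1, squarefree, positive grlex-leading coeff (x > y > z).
(a) deg p = 2. A generic line meets the surface in up to 2 points.
(b) From the axis intercepts and sections: among the integer gridlines, it crosses the x-axis at x ∈ {-1, 1}; no z-intercept at any integer in the box.
(c) The integer polynomial consistent with all of this is the stated p.

x^2 + x*z + 2*y^2 - 2*y*z - 1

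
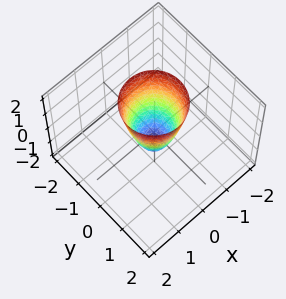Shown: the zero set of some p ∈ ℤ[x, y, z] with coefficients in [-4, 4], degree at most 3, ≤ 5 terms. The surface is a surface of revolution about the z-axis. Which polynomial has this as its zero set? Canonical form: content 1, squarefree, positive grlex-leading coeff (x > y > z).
3*x^2 + 3*y^2 - z - 1

(a) deg p = 2.
(b) Symmetries: rotational symmetry about the z-axis ⇒ p depends on x, y only through x² + y².
(c) Checking where it meets the axes: it meets the z-axis at z = -1 (among the integer gridlines); a circular section at z = 0 has radius between 0 and 1.
(d) Assembling these constraints gives the stated polynomial.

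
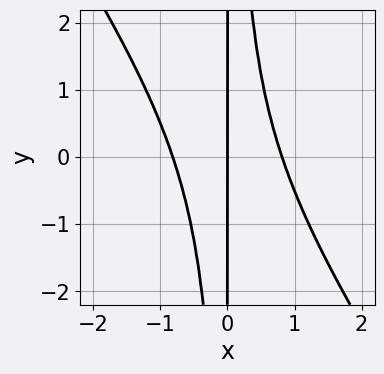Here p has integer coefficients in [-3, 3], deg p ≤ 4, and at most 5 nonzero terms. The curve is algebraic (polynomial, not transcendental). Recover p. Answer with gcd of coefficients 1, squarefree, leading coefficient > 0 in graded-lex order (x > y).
3*x^3 + 2*x^2*y - 2*x

deg p = 3. A generic line meets the curve in up to 3 points.
Checking where it meets the axes: the visible y-axis segment lies entirely on the curve; it meets the x-axis at x = 0 (among the integer gridlines).
These observations pin down the coefficients.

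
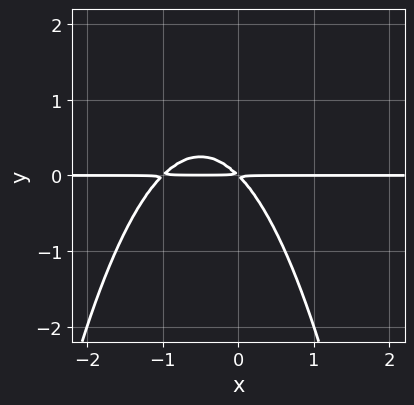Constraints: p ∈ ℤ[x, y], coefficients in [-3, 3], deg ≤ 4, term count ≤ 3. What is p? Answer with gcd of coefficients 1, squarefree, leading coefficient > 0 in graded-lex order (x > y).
(a) deg p = 3.
(b) Reading off the gridlines: the visible x-axis segment lies entirely on the curve.
(c) Together with the visible shape, these determine p as stated.

x^2*y + x*y + y^2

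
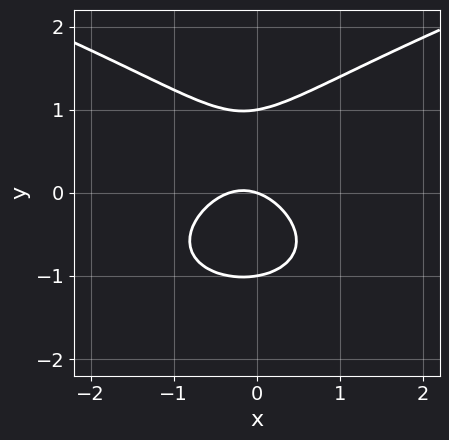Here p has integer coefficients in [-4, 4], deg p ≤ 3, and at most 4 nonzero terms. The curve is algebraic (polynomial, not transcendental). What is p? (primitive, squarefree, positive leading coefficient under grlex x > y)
(a) deg p = 3.
(b) From the axis intercepts and sections: it crosses the x-axis at the gridline x = 0; among the integer gridlines, it crosses the y-axis at y ∈ {-1, 0, 1}.
(c) Putting this together gives p.

3*y^3 - 3*x^2 - x - 3*y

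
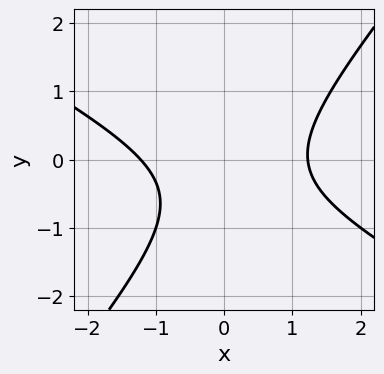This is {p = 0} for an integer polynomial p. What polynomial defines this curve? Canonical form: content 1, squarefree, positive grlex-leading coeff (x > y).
2*x^2 + 2*x*y - 3*y^2 - 2*y - 3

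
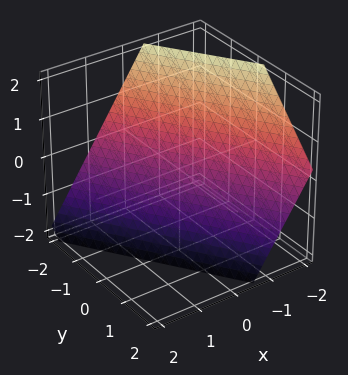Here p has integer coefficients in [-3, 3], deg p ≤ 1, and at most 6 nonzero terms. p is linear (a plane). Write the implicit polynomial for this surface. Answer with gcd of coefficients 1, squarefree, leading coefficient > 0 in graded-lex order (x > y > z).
3*x + 2*y + 2*z + 2

(a) deg p = 1. Every cross-section is a straight line — this is a plane.
(b) From the visible intercepts: it meets the y-axis at y = -1 (among the integer gridlines); one z-axis crossing is at z = -1.
(c) Together with the visible shape, these determine p as stated.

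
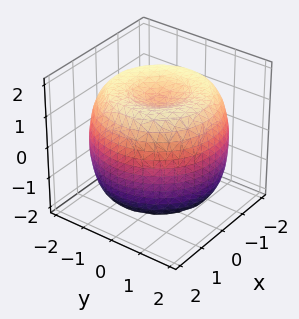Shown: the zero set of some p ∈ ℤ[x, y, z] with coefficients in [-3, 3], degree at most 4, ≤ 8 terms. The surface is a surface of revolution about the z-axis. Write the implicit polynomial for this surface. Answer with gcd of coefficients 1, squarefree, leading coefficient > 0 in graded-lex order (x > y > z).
x^4 + 2*x^2*y^2 + y^4 - 3*x^2 - 3*y^2 + 2*z^2 - 3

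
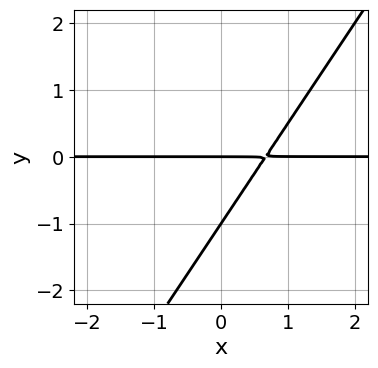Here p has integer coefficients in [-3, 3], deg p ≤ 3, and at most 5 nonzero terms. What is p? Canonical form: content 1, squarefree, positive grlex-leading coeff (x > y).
(a) deg p = 2. No degree-1 curve has this shape.
(b) From the visible intercepts: every point of the x-axis in the box is on the curve; among the integer gridlines, it crosses the y-axis at y ∈ {-1, 0}.
(c) Solving for integer coefficients yields p as stated.

3*x*y - 2*y^2 - 2*y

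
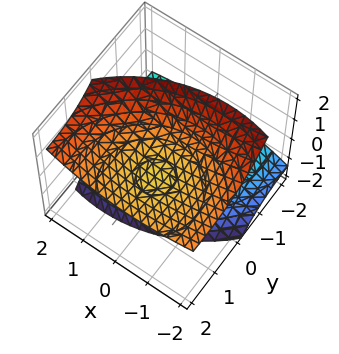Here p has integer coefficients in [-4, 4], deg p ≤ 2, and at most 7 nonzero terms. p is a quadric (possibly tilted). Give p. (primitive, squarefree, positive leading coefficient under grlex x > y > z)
x^2 + x*z + y^2 - 3*y*z - 2*z^2 + 1

First, I count 2 distinct pieces. Treating them together as one polynomial.
Next, degree: a generic line meets the surface in up to 2 points, so deg p = 2.
Then, from the axis intercepts and sections: it misses every integer gridline on the y-axis; the surface avoids every integer x-axis point in the box.
Finally, solving for integer coefficients yields p as stated.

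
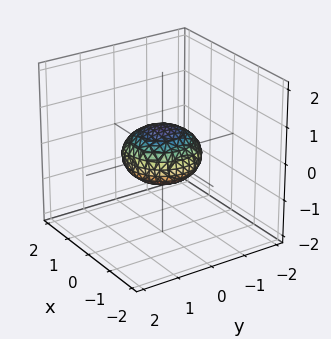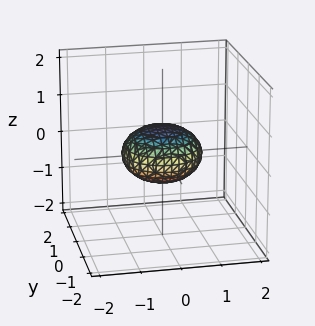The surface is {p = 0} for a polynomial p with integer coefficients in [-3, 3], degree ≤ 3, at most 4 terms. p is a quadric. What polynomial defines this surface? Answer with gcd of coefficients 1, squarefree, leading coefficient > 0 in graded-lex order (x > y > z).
x^2 + y^2 + 2*z^2 - 1

deg p = 2.
Symmetries: the z ↦ −z reflection is a symmetry, so z appears only in even powers; the z-axis is an axis of rotation, so x and y enter only as x² + y².
From the visible intercepts: the x-axis gridline crossings are at x ∈ {-1, 1}; a circular section at z = 0 has radius exactly 1; the y-axis gridline crossings are at y ∈ {-1, 1}.
These observations pin down the coefficients.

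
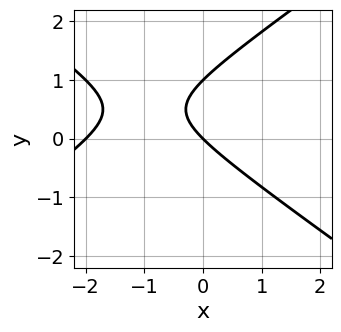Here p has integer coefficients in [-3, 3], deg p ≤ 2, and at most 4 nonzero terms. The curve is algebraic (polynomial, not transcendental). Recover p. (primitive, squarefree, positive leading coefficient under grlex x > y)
(a) Degree: the shape is more complex than any degree-1 curve, so deg p = 2.
(b) Reading off the gridlines: the x-axis gridline crossings are at x ∈ {-2, 0}; among the integer gridlines, it crosses the y-axis at y ∈ {0, 1}.
(c) Solving for integer coefficients yields p as stated.

x^2 - 2*y^2 + 2*x + 2*y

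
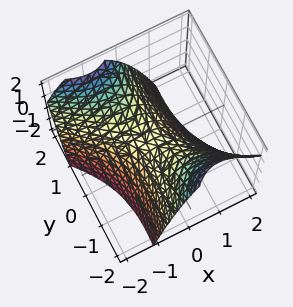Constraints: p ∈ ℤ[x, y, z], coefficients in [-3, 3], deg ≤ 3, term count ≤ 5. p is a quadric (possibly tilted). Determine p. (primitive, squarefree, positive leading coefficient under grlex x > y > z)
3*x^2 + 3*x*y - y^2 + 3*z

(a) Degree: no degree-1 surface has this shape, so deg p = 2.
(b) Against the integer gridlines: it meets the x-axis at x = 0 (among the integer gridlines); one z-axis crossing is at z = 0; one y-axis crossing is at y = 0.
(c) The integer polynomial consistent with all of this is the stated p.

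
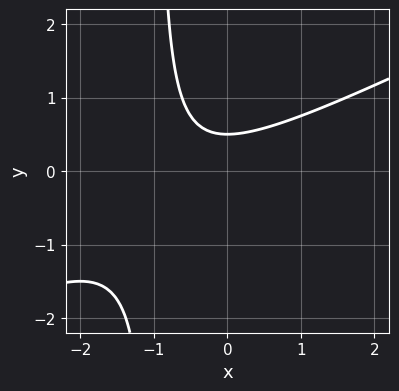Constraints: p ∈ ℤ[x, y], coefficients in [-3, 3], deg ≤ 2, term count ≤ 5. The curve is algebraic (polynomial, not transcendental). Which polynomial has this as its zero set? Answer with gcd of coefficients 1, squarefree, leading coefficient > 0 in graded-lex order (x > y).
x^2 - 2*x*y + x - 2*y + 1

1. deg p = 2. The shape is more complex than any degree-1 curve.
2. Observable constraints: no x-intercept at any integer in the box.
3. Together with the visible shape, these determine p as stated.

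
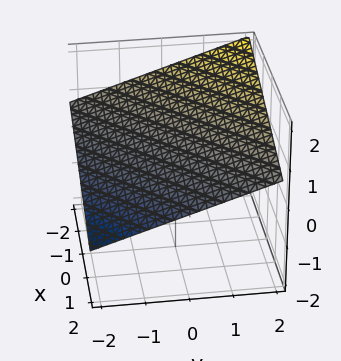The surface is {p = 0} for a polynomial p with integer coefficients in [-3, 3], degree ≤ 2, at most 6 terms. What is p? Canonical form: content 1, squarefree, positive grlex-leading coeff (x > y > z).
First, deg p = 1. Every cross-section is a straight line — this is a plane.
Next, from the visible intercepts: it meets the y-axis at y = -2 (among the integer gridlines); it meets the x-axis at x = 2 (among the integer gridlines).
Finally, solving for integer coefficients yields p as stated.

x - y + 3*z - 2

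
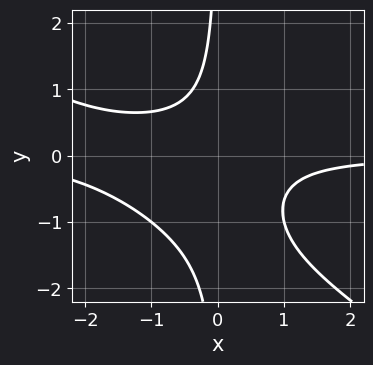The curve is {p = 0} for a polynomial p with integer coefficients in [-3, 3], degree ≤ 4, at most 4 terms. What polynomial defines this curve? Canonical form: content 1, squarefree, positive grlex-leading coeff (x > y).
2*x^2*y + 3*x*y^2 + 3*x*y + 2

The degree is 3 — no degree-2 curve has this shape.
Against the integer gridlines: it misses every integer gridline on the y-axis; it misses every integer gridline on the x-axis.
Solving for integer coefficients yields p as stated.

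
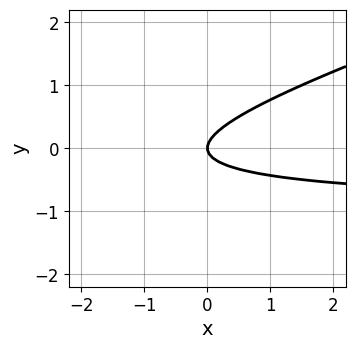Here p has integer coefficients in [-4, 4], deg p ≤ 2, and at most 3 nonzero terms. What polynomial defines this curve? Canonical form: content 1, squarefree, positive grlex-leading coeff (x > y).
1. Degree: the shape is more complex than any degree-1 curve, so deg p = 2.
2. Observable constraints: it crosses the y-axis at the gridline y = 0; it crosses the x-axis at the gridline x = 0.
3. Matching integer coefficients to the picture gives p.

x*y - 3*y^2 + x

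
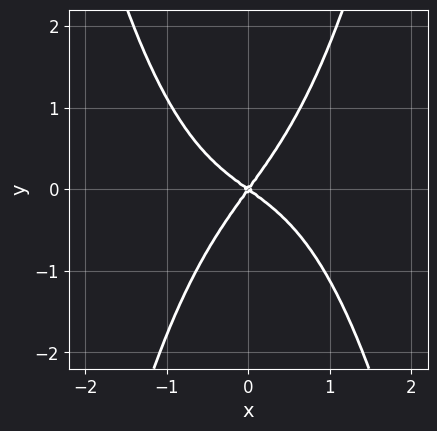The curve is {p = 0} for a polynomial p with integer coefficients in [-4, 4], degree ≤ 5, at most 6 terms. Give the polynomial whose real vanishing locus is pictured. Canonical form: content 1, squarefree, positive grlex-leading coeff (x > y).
The degree is 4 — the shape is more complex than any degree-3 curve.
From the axis intercepts and sections: it meets the x-axis at x = 0 (among the integer gridlines); it meets the y-axis at y = 0 (among the integer gridlines).
Assembling these constraints gives the stated polynomial.

3*x^4 + 3*x^2 + 2*x*y - 3*y^2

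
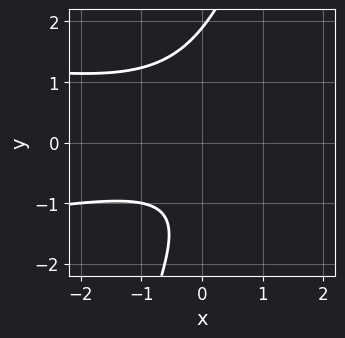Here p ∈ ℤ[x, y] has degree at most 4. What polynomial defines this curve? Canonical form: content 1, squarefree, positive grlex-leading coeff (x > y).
3*x*y^2 - y^3 + x^2 + 2*y + 3

The degree is 3 — a generic line meets the curve in up to 3 points.
Against the integer gridlines: it misses every integer gridline on the x-axis.
Fitting integer coefficients to these (and the overall shape) gives p.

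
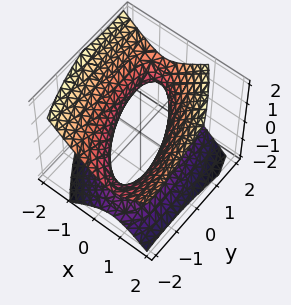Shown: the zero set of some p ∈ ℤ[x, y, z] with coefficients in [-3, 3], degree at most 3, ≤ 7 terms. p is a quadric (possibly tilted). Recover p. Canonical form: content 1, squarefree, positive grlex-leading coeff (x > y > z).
3*x^2 + 2*x*y + y^2 + y*z - 3*z^2 - 2

(a) The degree is 2 — no degree-1 surface has this shape.
(b) Observable constraints: no z-intercept at any integer in the box.
(c) Matching integer coefficients to the picture gives p.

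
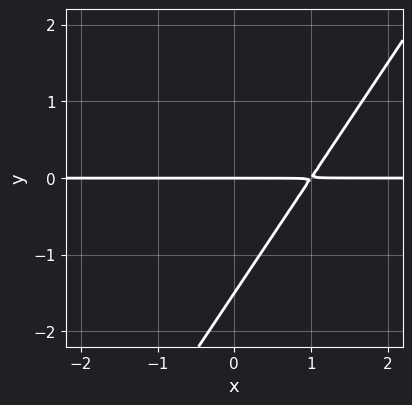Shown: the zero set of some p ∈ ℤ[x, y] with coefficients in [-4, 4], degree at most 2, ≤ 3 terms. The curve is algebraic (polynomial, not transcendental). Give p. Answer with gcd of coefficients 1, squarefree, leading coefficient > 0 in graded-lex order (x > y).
3*x*y - 2*y^2 - 3*y

(a) The degree is 2 — a generic line meets the curve in up to 2 points.
(b) Against the integer gridlines: it crosses the y-axis at the gridline y = 0; the visible x-axis segment lies entirely on the curve.
(c) These observations pin down the coefficients.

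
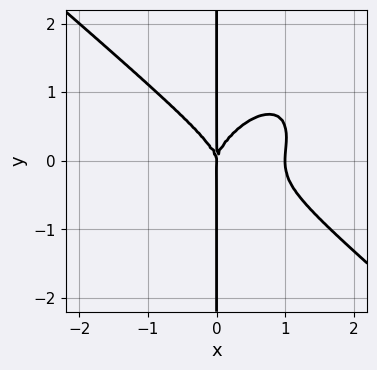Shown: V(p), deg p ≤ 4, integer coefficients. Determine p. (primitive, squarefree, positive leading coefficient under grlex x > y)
(a) deg p = 4. No degree-3 curve has this shape.
(b) Reading off the gridlines: among the integer gridlines, it crosses the x-axis at x ∈ {0, 1}; the visible y-axis segment lies entirely on the curve.
(c) Putting this together gives p.

2*x^4 - x^2*y^2 + 2*x*y^3 - 2*x^3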